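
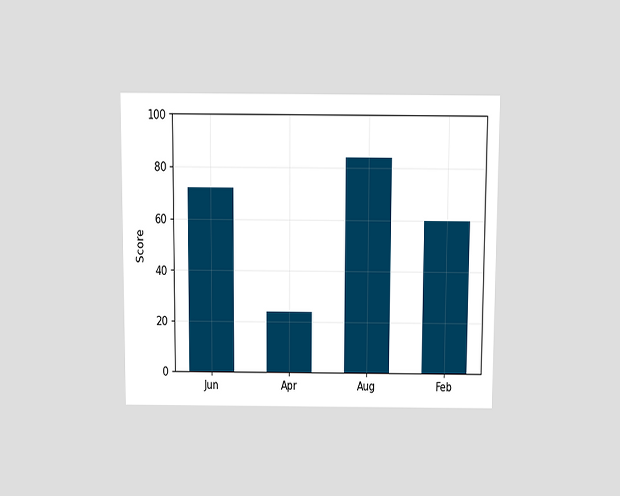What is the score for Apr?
The chart is viewed slightly from above. Reading along the chart's y-axis, the Apr bar reaches 24.

24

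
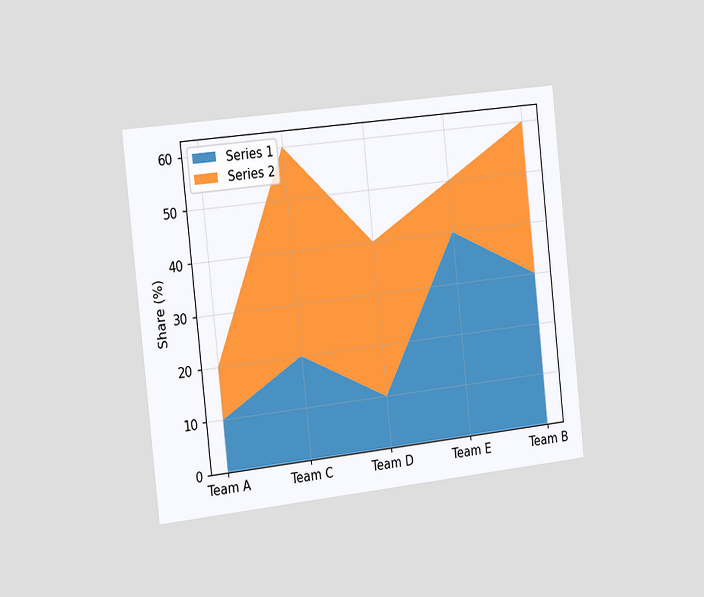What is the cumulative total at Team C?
60%

The chart is tilted about 6° counter-clockwise and viewed slightly from the left. The stacked total at Team C reaches 60%.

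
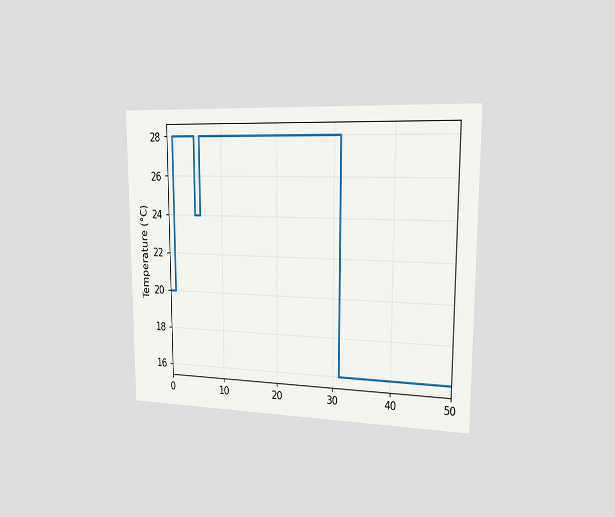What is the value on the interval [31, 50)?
16°C

The chart is viewed slightly from the right. On [31, 50) the step sits at 16°C.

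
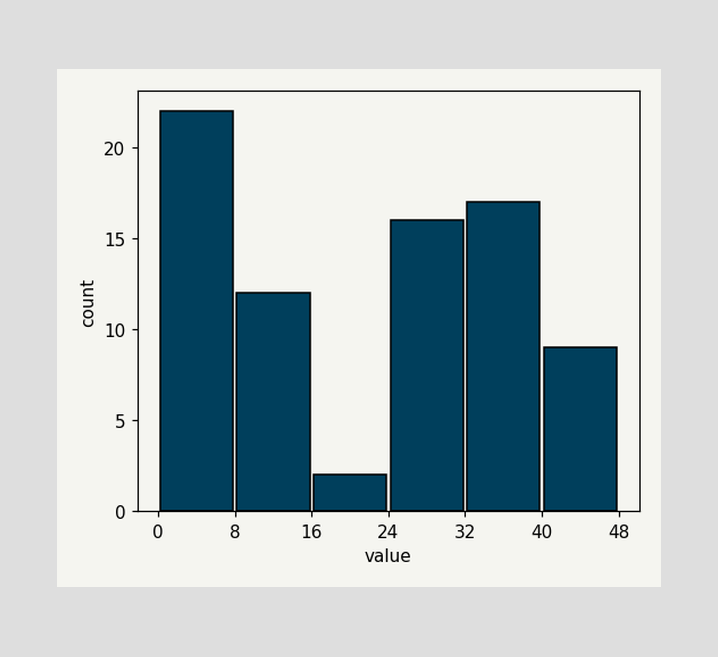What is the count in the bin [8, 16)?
The [8, 16) bin has height 12.

12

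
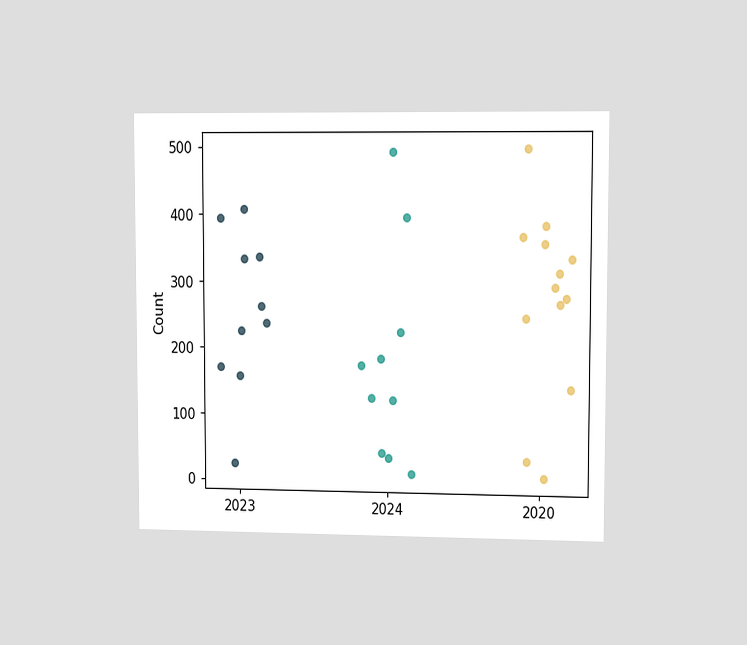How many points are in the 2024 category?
The chart is viewed at a slight angle. Counting the markers in the 2024 column gives 10.

10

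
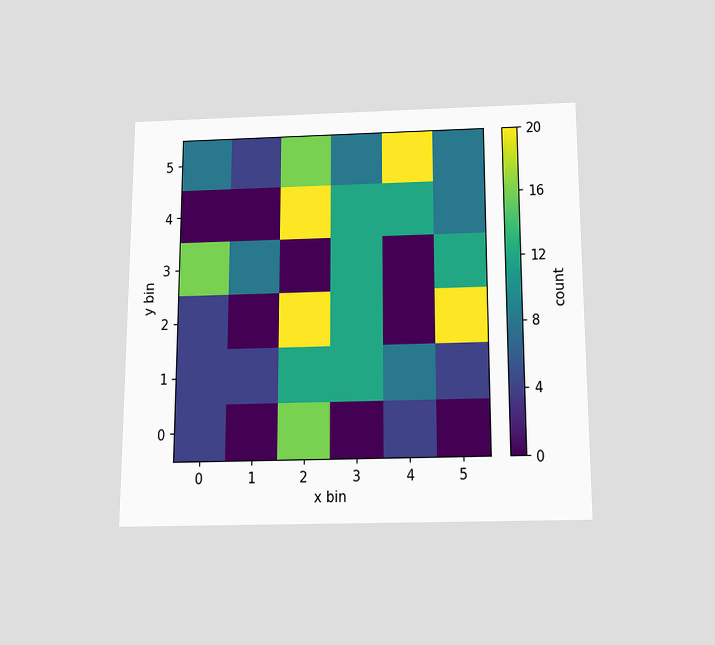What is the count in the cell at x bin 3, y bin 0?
The chart is viewed slightly from below. Matching the cell (3, 0) against the colorbar gives 0.

0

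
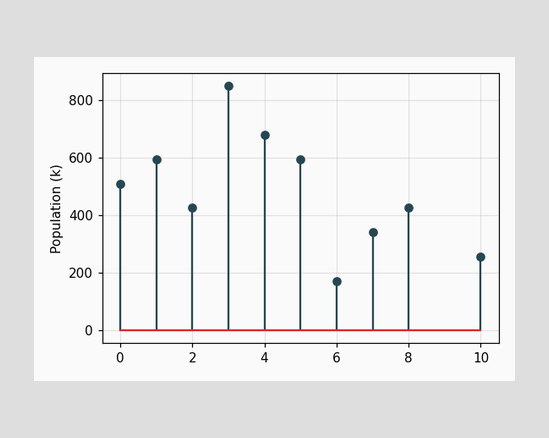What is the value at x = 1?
595k

The stem at x=1 reaches 595k.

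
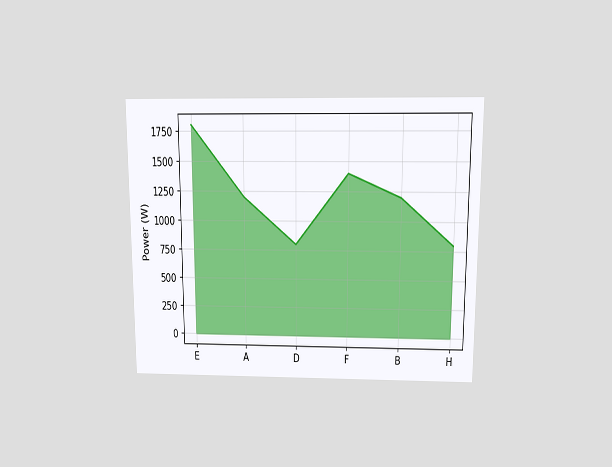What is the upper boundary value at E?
The chart is viewed slightly from above. At E the upper boundary is at 1800W.

1800W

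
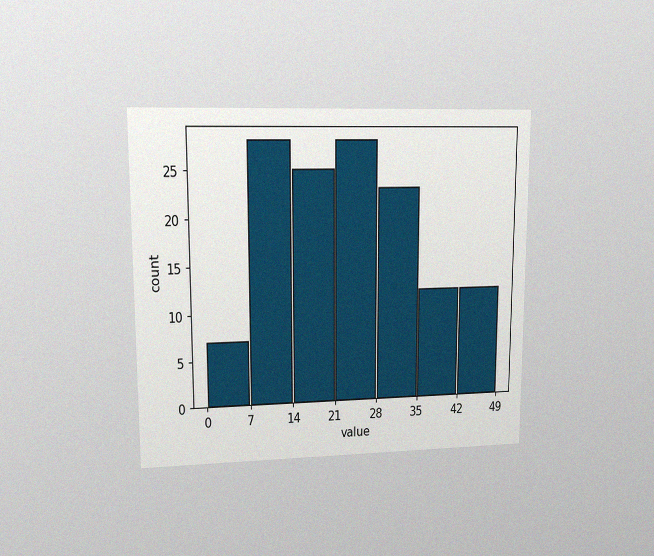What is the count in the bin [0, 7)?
7

The chart is viewed at a slight angle, with some photo noise. The [0, 7) bin has height 7.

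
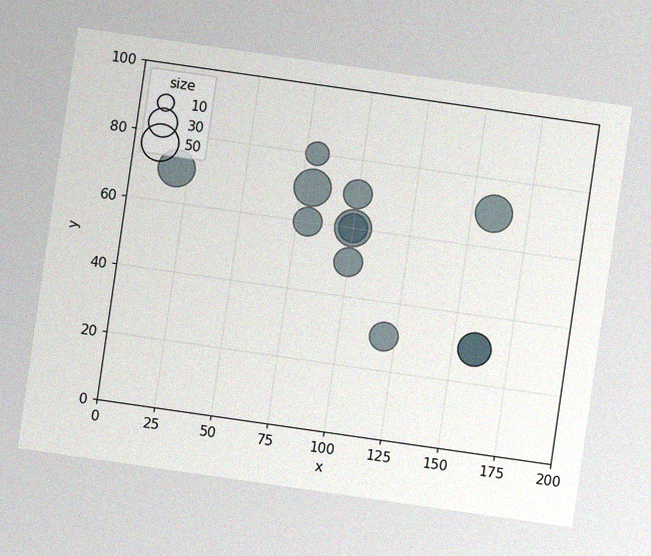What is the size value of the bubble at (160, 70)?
50

The chart is tilted about 8° clockwise, with some photo noise. Matching the bubble at (160, 70) against the size legend gives 50.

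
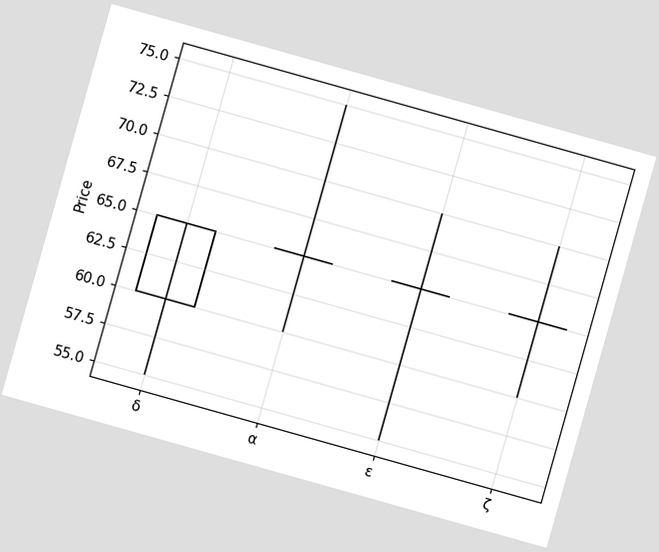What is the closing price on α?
The chart is tilted about 16° clockwise. The α candle closes at 65.

65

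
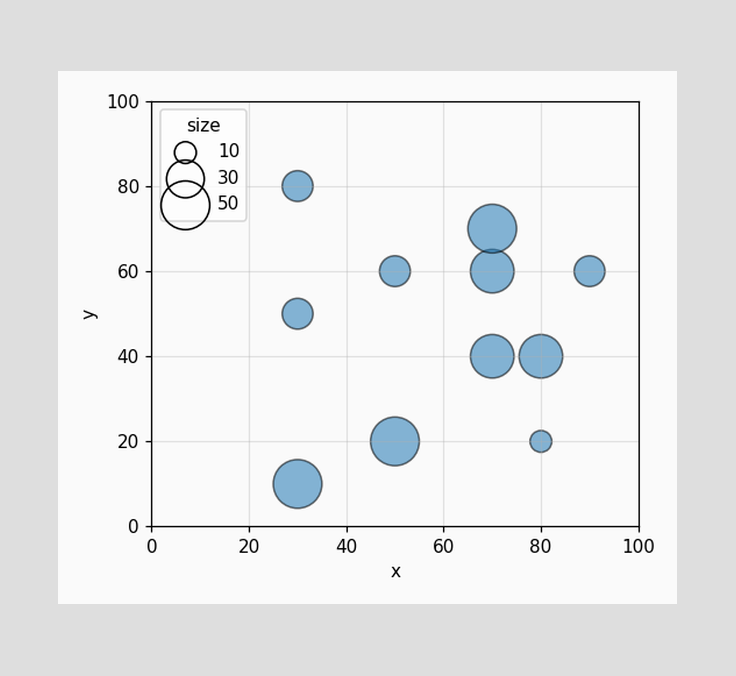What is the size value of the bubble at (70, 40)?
40

Matching the bubble at (70, 40) against the size legend gives 40.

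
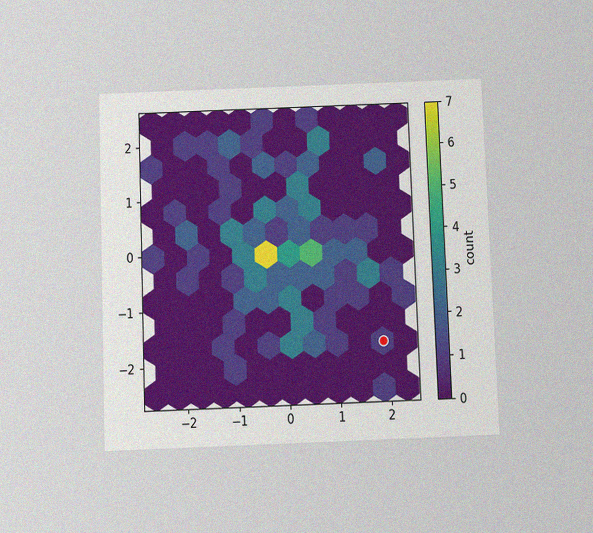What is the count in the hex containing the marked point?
1

The chart is tilted about 2° counter-clockwise and viewed slightly from below, with some photo noise. The marked hex reads 1 on the colorbar.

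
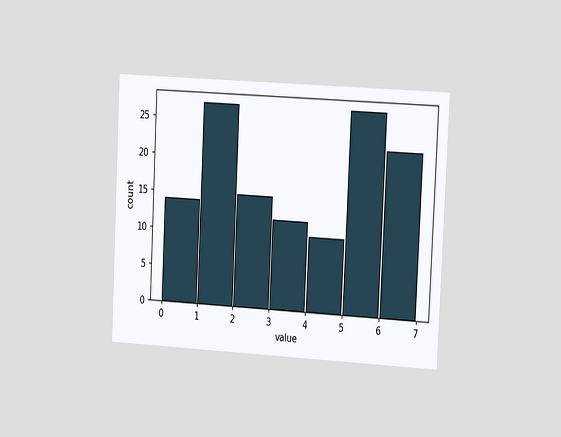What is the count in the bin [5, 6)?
27

The chart is tilted about 3° clockwise and viewed slightly from the right. The [5, 6) bin has height 27.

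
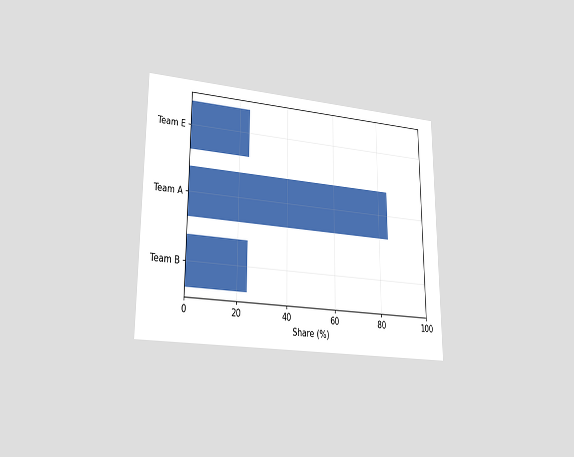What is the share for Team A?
The chart is viewed at a slight angle. Reading along the chart's x-axis, the Team A bar reaches 84%.

84%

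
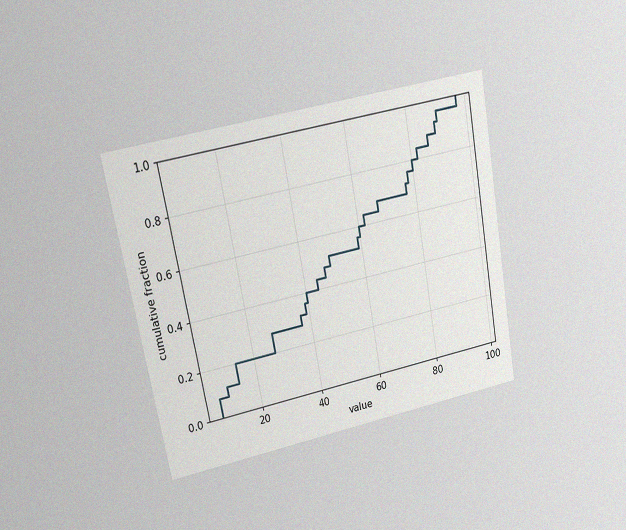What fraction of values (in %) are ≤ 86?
88%

The chart is tilted about 11° counter-clockwise and viewed at a slight angle, with some photo noise. At x=86 the ECDF step is at 88%.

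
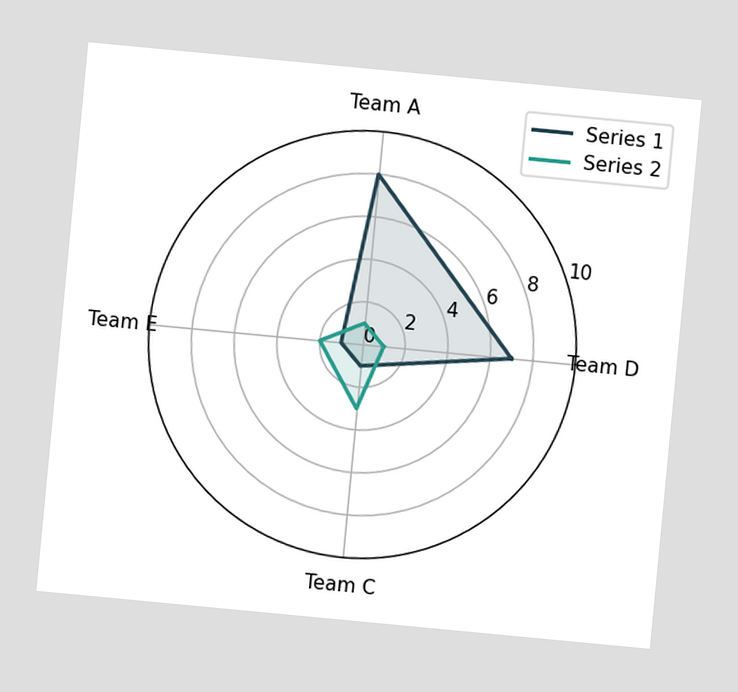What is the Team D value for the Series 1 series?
The chart is tilted about 5° clockwise. On the Team D axis, Series 1 reaches 7.

7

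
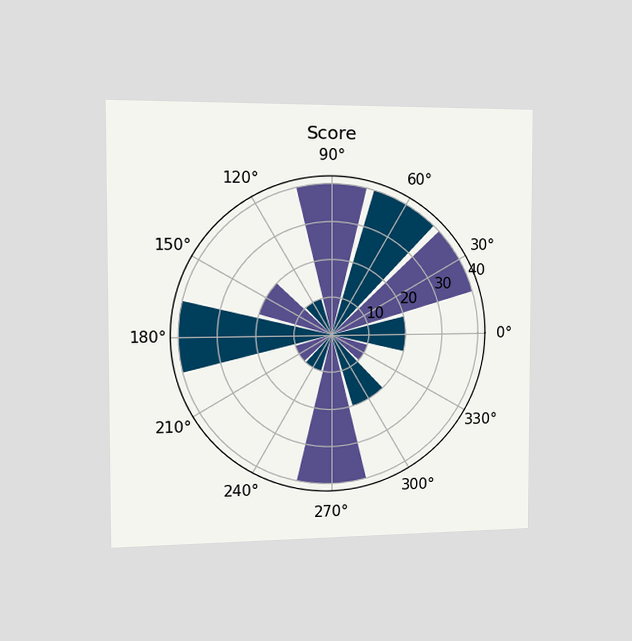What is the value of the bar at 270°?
40

The chart is viewed slightly from the left. The bar at 270° reaches 40 on the radial axis.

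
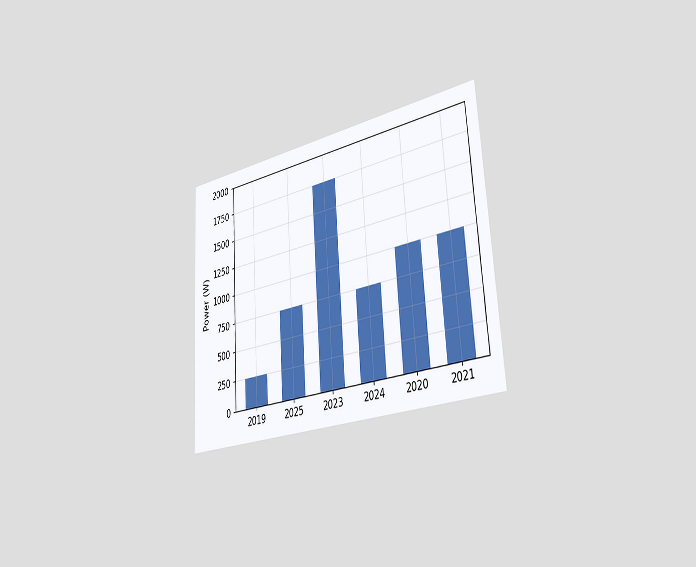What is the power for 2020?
The chart is tilted about 4° counter-clockwise and viewed slightly from the right. Reading along the chart's y-axis, the 2020 bar reaches 1000W.

1000W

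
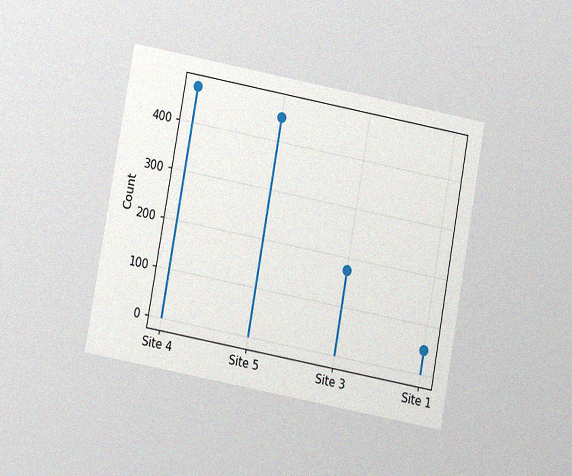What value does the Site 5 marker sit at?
450

The chart is tilted about 10° clockwise and viewed at a slight angle, with some photo noise. The Site 5 marker sits at 450.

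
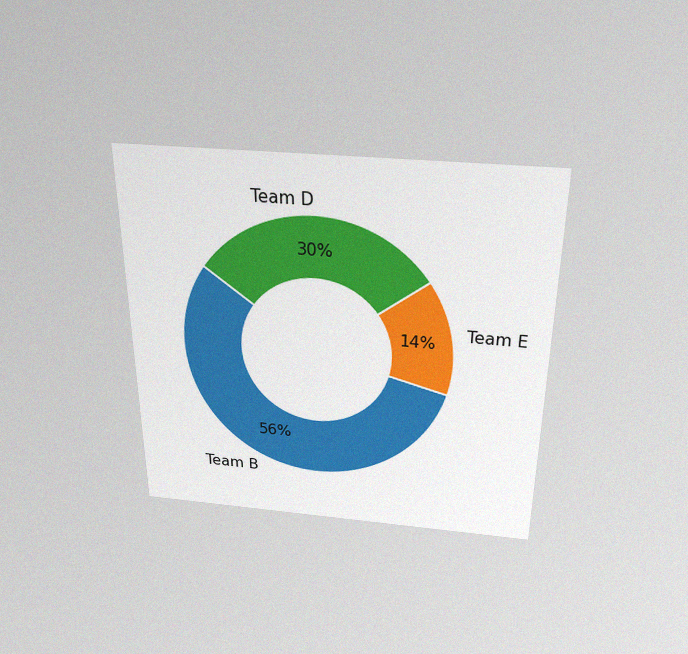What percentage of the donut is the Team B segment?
56%

The chart is viewed slightly from above, with some photo noise. The Team B segment takes up 56% of the ring.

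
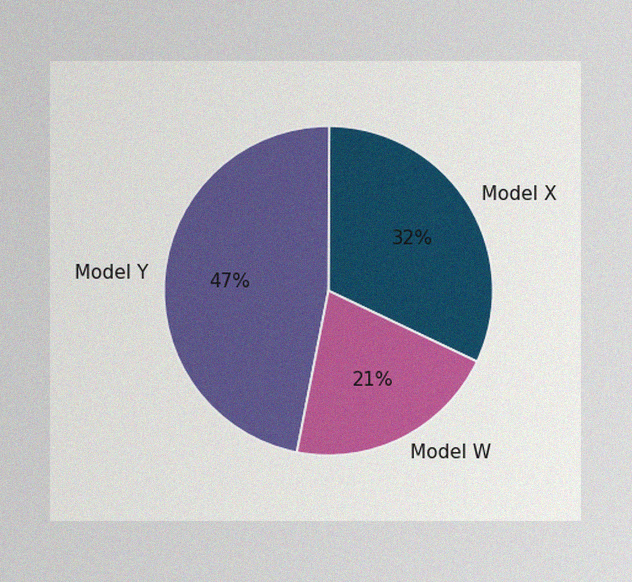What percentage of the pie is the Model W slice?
The image has some photo noise and uneven lighting. The Model W slice takes up 21% of the pie.

21%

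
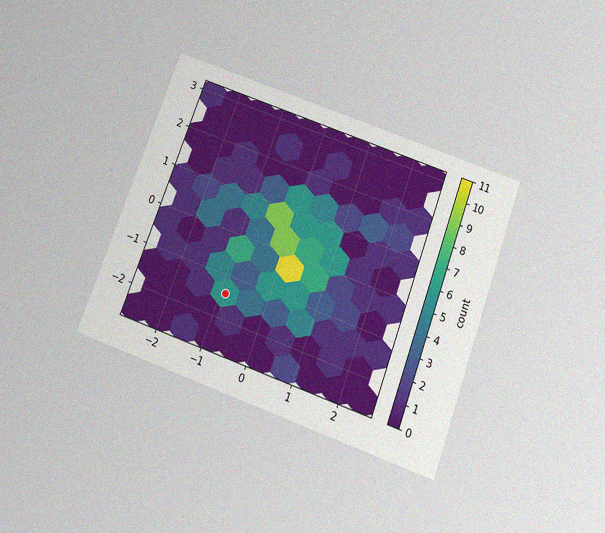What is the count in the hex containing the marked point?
The chart is tilted about 20° clockwise and viewed slightly from below, with some photo noise. The marked hex reads 6 on the colorbar.

6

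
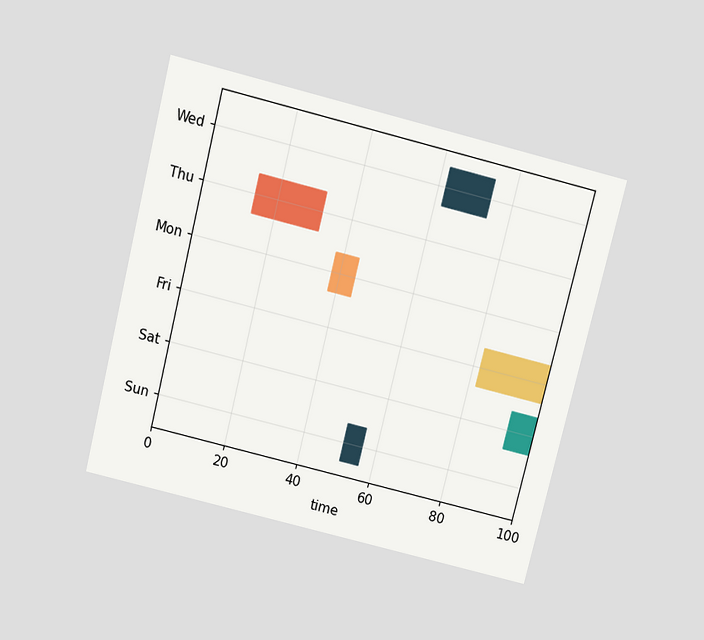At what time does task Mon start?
38

The chart is tilted about 14° clockwise and viewed slightly from above. The Mon bar begins at t=38.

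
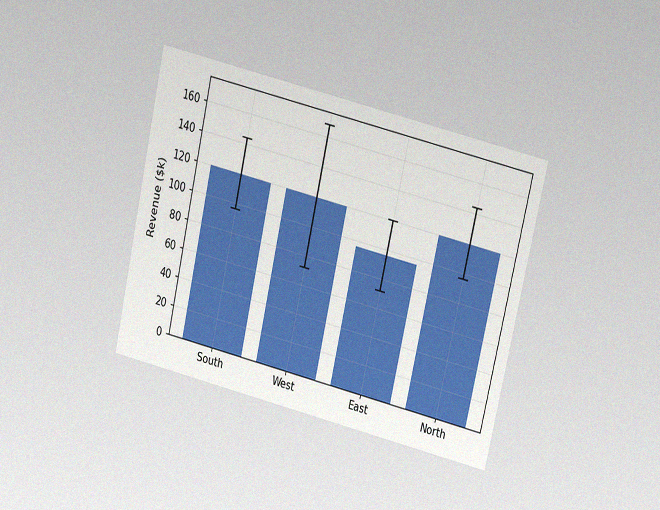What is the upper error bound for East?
The chart is tilted about 13° clockwise and viewed at a slight angle, with some photo noise. The East bar's upper whisker reaches $120k.

$120k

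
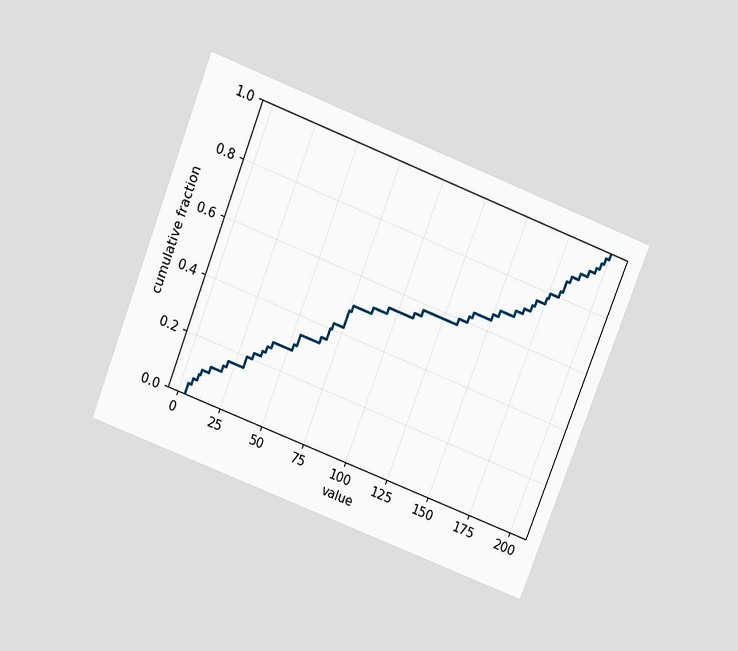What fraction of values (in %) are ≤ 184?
88%

The chart is tilted about 21° clockwise and viewed slightly from above. At x=184 the ECDF step is at 88%.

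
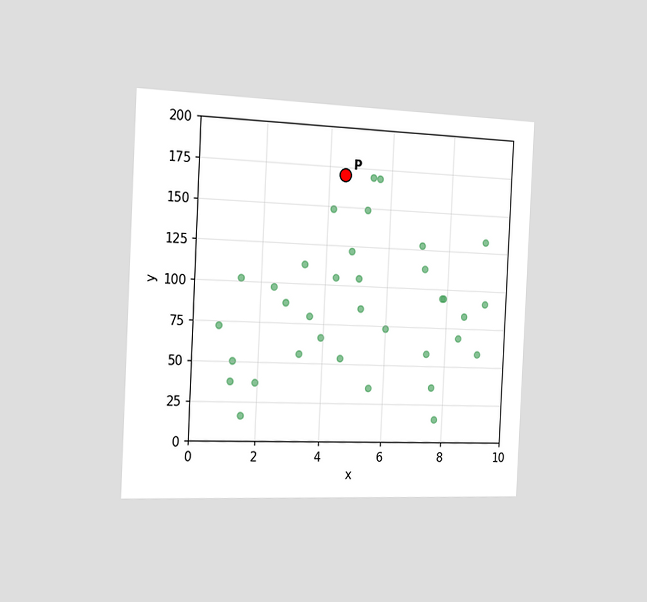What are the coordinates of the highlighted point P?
The chart is tilted about 3° clockwise and viewed slightly from the left. Following the gridlines from P to each axis, P sits at (4.5, 170).

(4.5, 170)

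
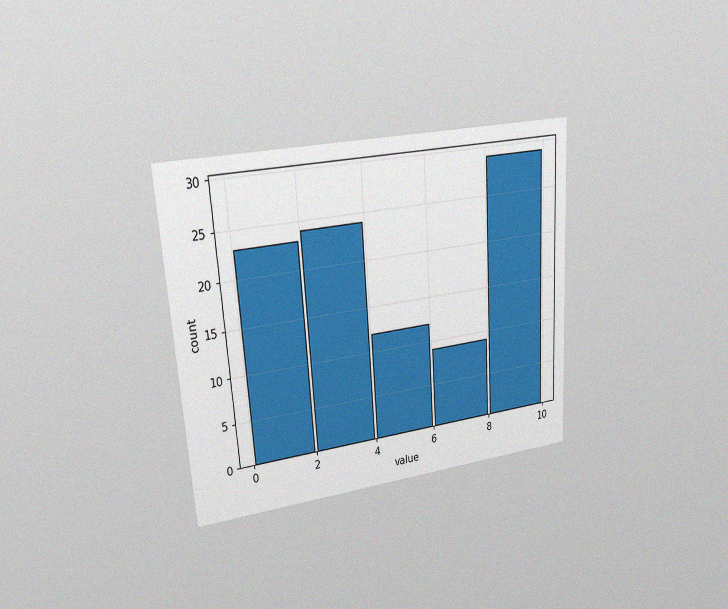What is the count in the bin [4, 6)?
12

The chart is tilted about 4° counter-clockwise and viewed at a slight angle, with some photo noise. The [4, 6) bin has height 12.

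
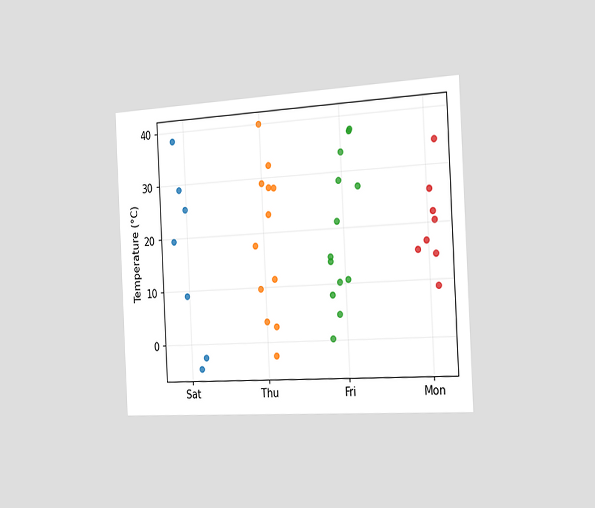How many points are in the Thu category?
12

The chart is tilted about 3° counter-clockwise and viewed slightly from the right. Counting the markers in the Thu column gives 12.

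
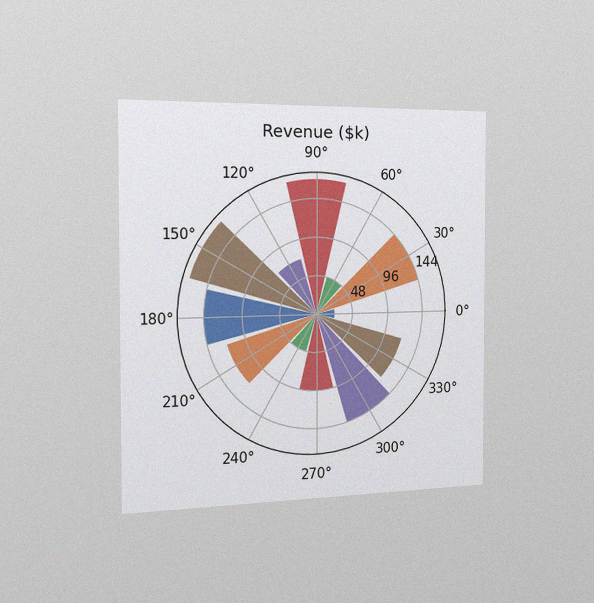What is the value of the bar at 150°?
The chart is viewed slightly from the left, with some photo noise. The bar at 150° reaches $168k on the radial axis.

$168k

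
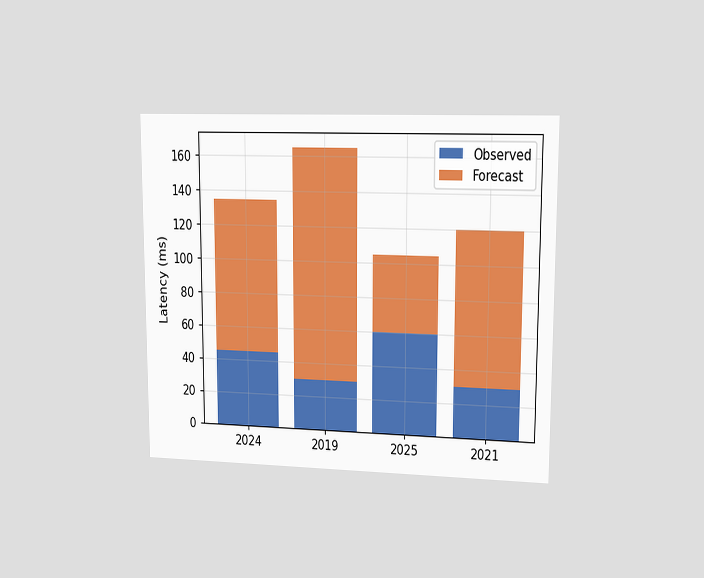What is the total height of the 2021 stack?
120ms

The chart is viewed at a slight angle. The 2021 stack's top reaches 120ms on the y-axis.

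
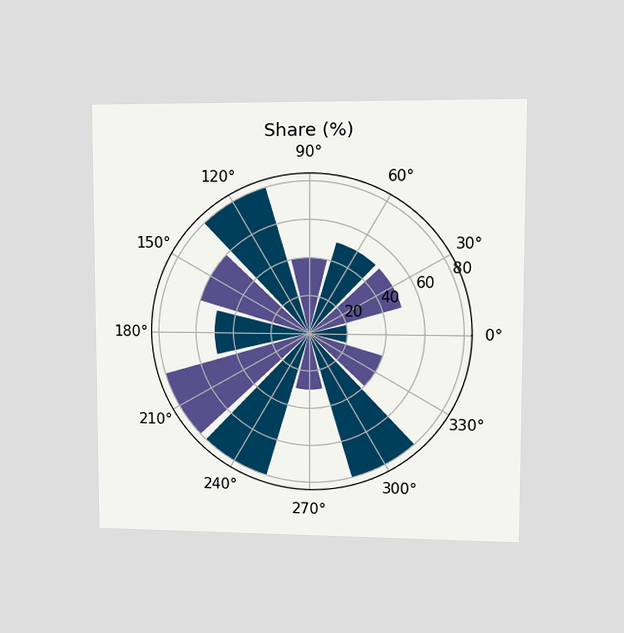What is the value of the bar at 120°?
80%

The chart is viewed at a slight angle. The bar at 120° reaches 80% on the radial axis.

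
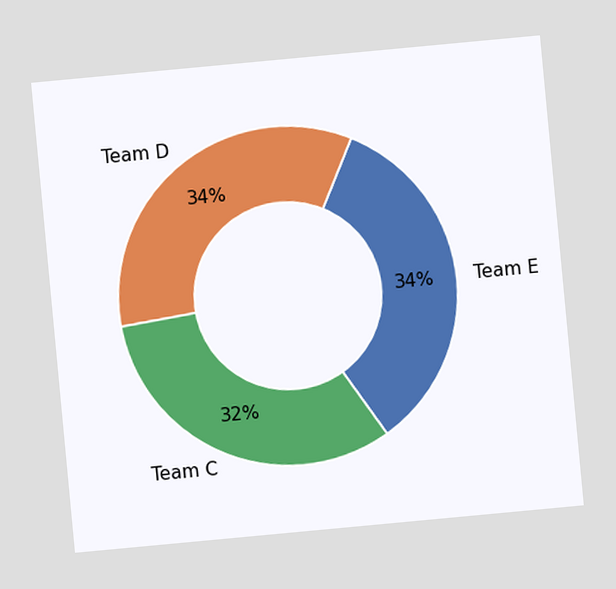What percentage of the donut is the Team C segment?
32%

The chart is tilted about 5° counter-clockwise. The Team C segment takes up 32% of the ring.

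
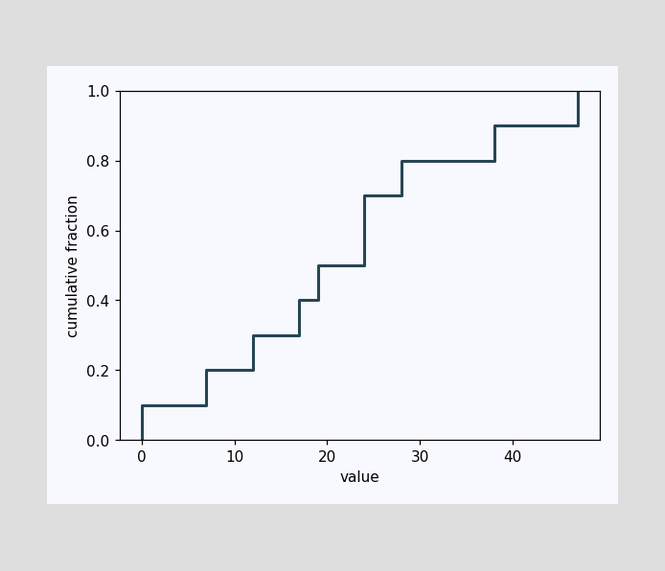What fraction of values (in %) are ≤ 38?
90%

At x=38 the ECDF step is at 90%.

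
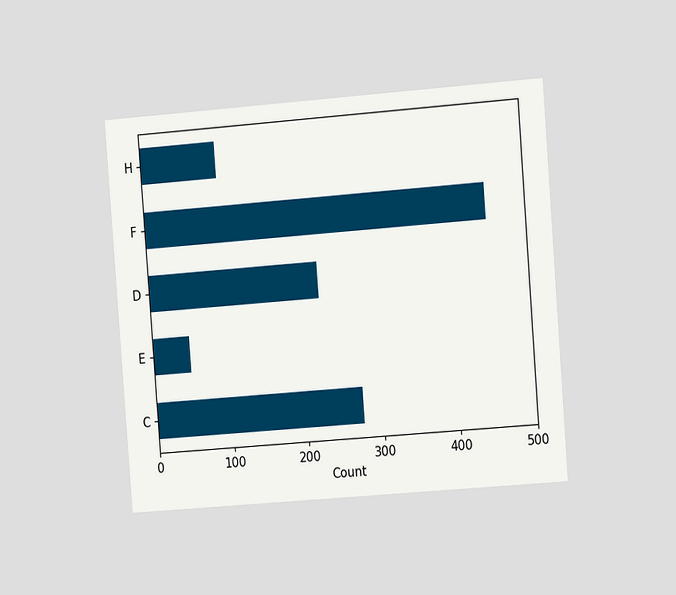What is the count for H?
The chart is tilted about 4° counter-clockwise and viewed slightly from the right. Reading along the chart's x-axis, the H bar reaches 100.

100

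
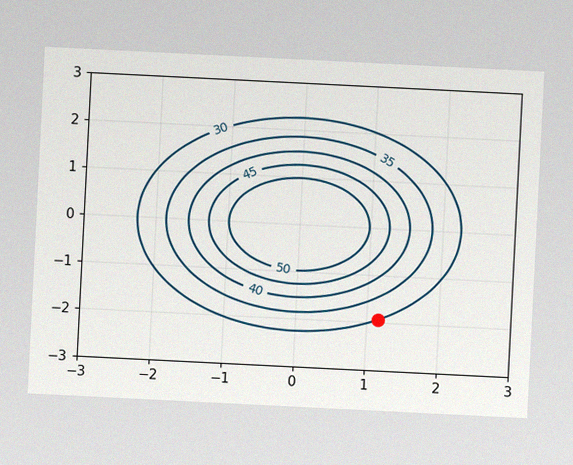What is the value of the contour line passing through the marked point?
30

The chart is tilted about 3° clockwise, with some photo noise. The marked point sits on the contour labelled 30.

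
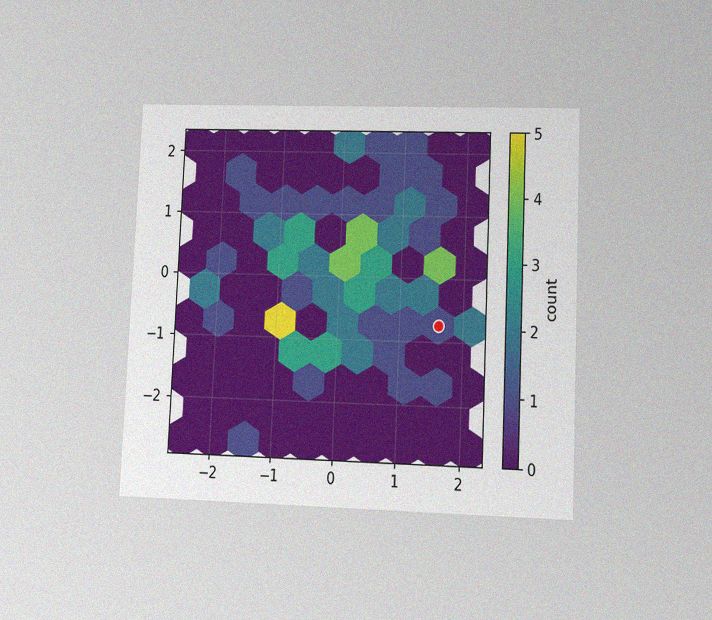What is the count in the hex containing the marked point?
The chart is tilted about 3° clockwise and viewed at a slight angle, with some photo noise. The marked hex reads 1 on the colorbar.

1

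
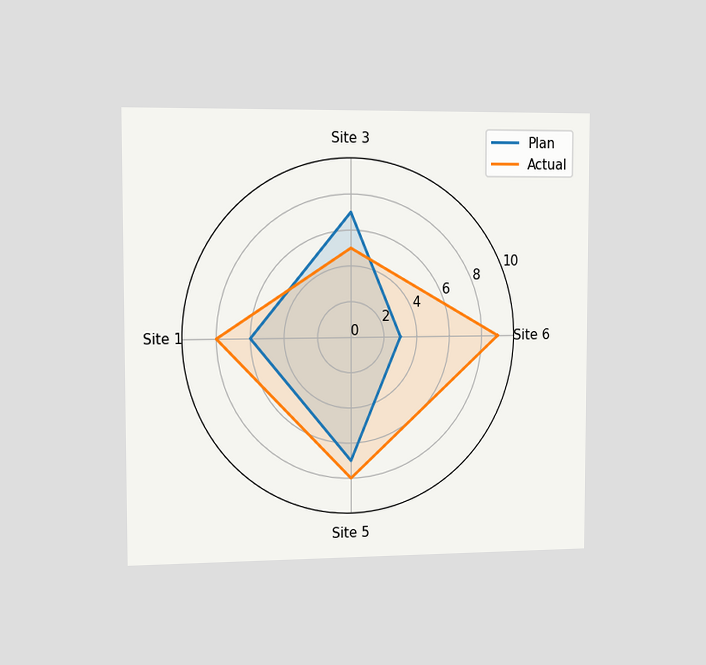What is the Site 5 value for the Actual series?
8

The chart is viewed slightly from the left. On the Site 5 axis, Actual reaches 8.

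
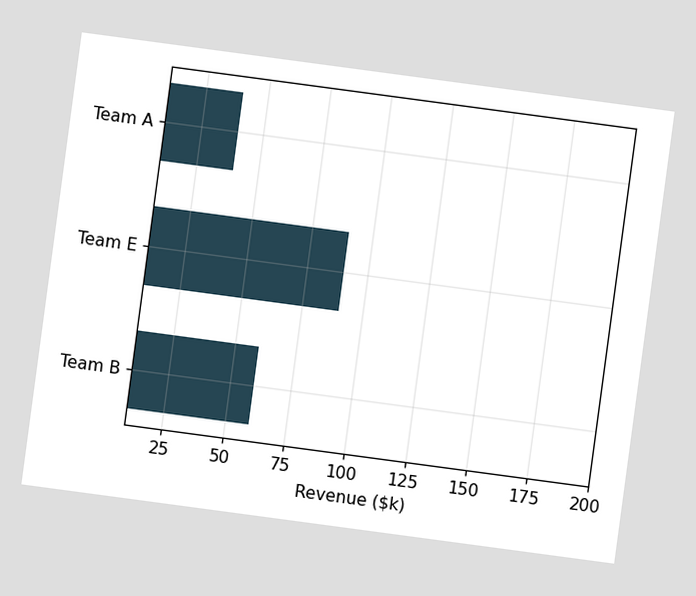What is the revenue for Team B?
The chart is tilted about 8° clockwise. Reading along the chart's x-axis, the Team B bar reaches $60k.

$60k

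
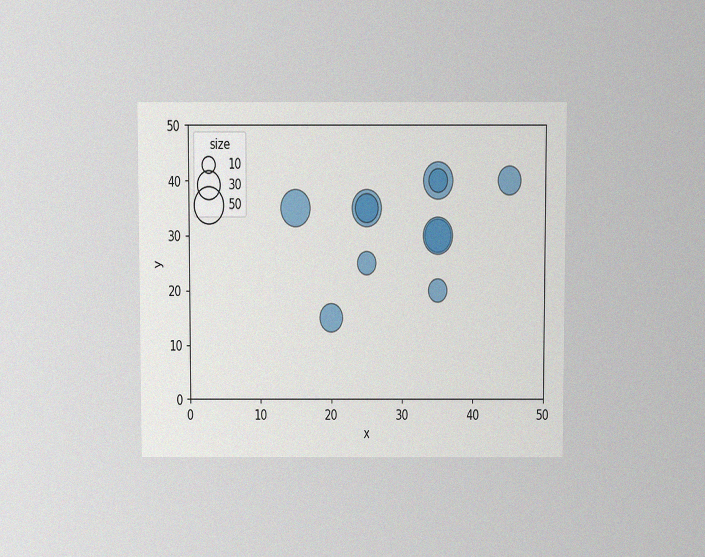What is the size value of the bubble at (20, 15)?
The chart is viewed slightly from above, with some photo noise. Matching the bubble at (20, 15) against the size legend gives 30.

30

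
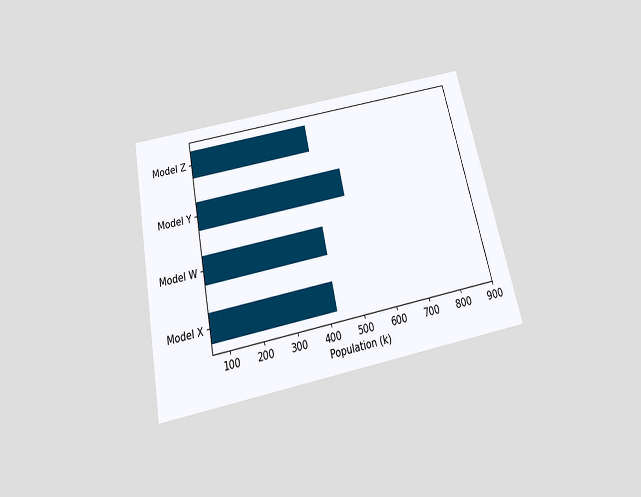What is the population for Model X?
The chart is tilted about 12° counter-clockwise and viewed slightly from below. Reading along the chart's x-axis, the Model X bar reaches 425k.

425k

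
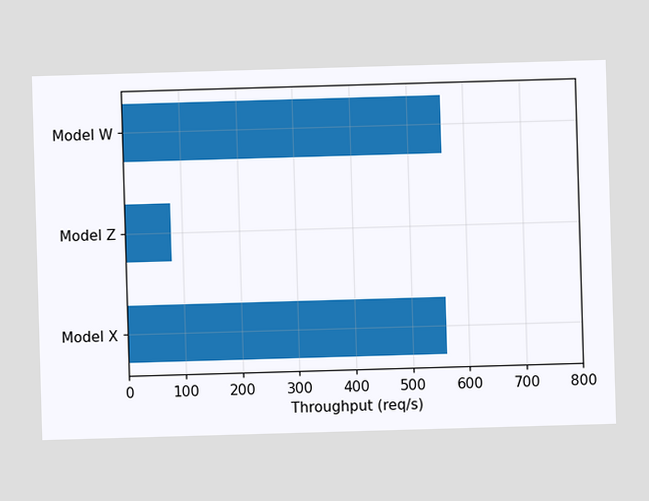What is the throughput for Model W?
560req/s

Reading along the chart's x-axis, the Model W bar reaches 560req/s.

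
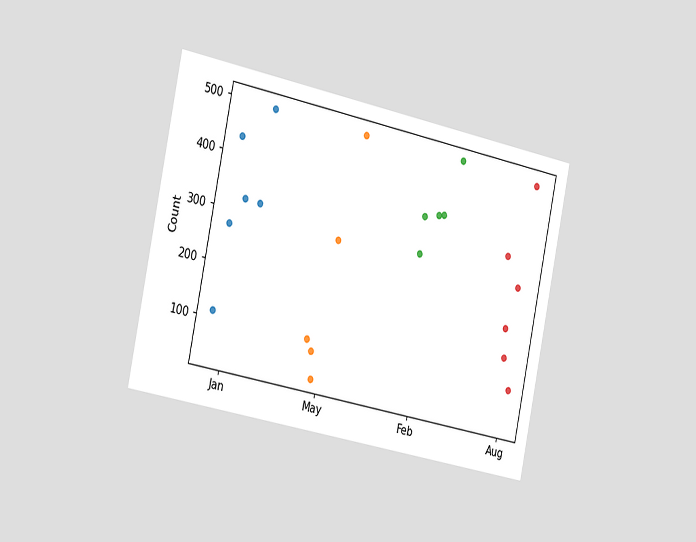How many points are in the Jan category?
6

The chart is tilted about 12° clockwise and viewed slightly from the left. Counting the markers in the Jan column gives 6.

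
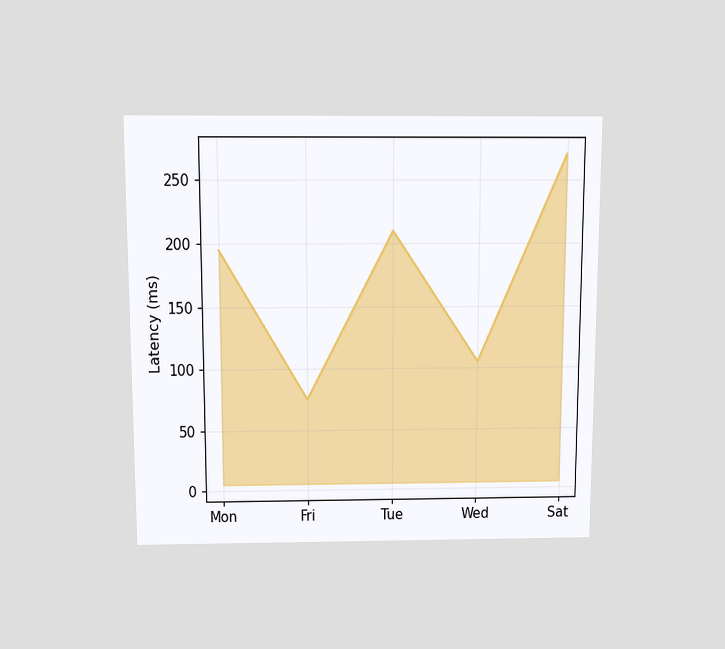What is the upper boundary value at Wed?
105ms

The chart is viewed slightly from above. At Wed the upper boundary is at 105ms.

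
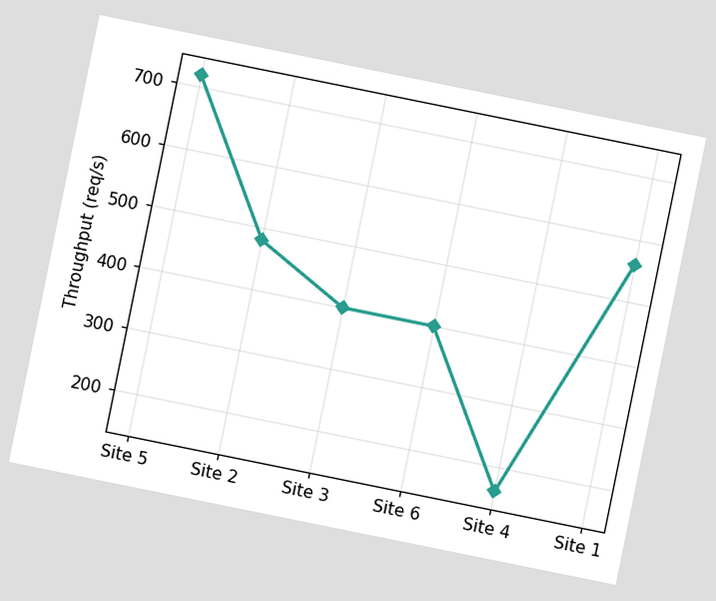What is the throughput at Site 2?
480req/s

The chart is tilted about 11° clockwise. At Site 2, the line is at 480req/s.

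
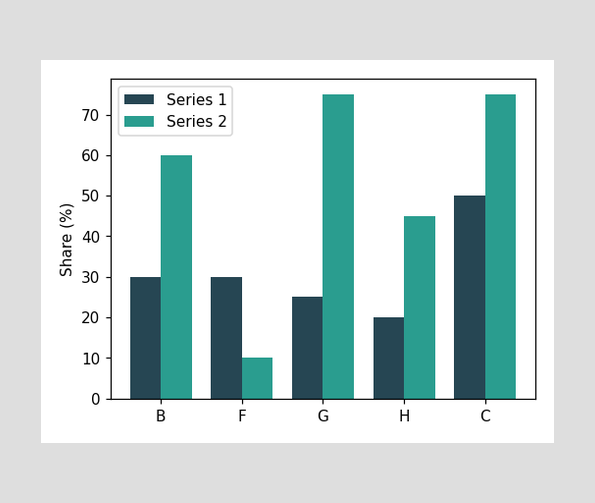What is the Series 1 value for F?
30%

The Series 1 bar at F reaches 30% on the y-axis.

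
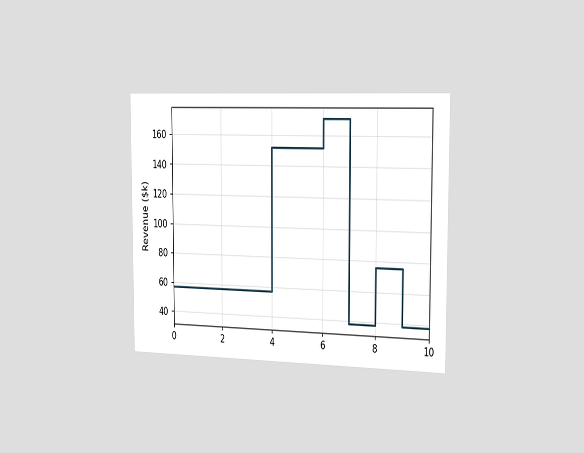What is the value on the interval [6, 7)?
The chart is viewed slightly from the right. On [6, 7) the step sits at $171k.

$171k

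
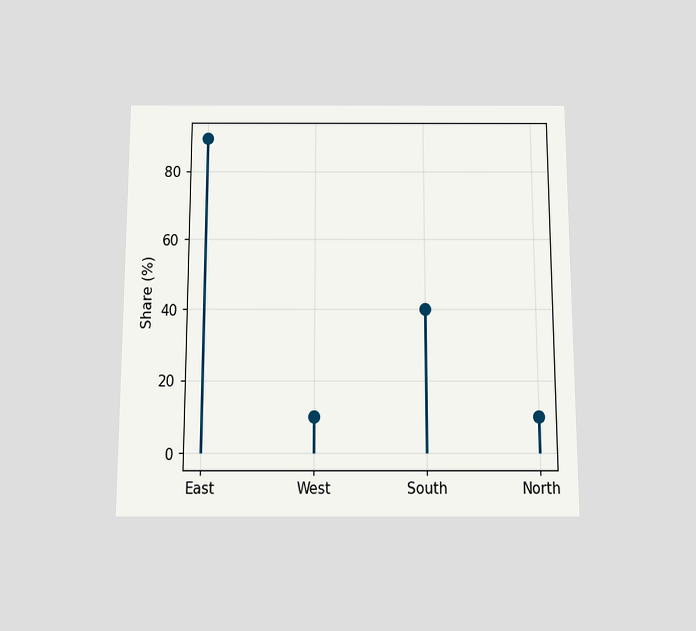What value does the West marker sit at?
The chart is viewed slightly from below. The West marker sits at 10%.

10%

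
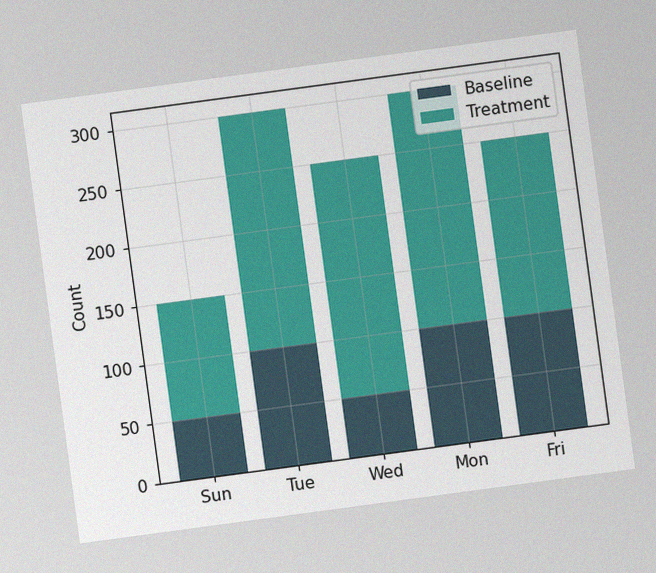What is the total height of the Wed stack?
The chart is tilted about 8° counter-clockwise, with some photo noise. The Wed stack's top reaches 250 on the y-axis.

250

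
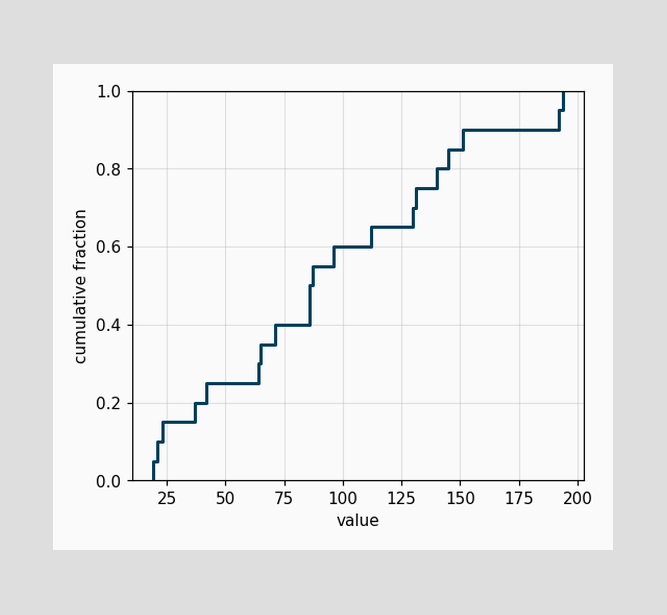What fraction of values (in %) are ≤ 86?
At x=86 the ECDF step is at 50%.

50%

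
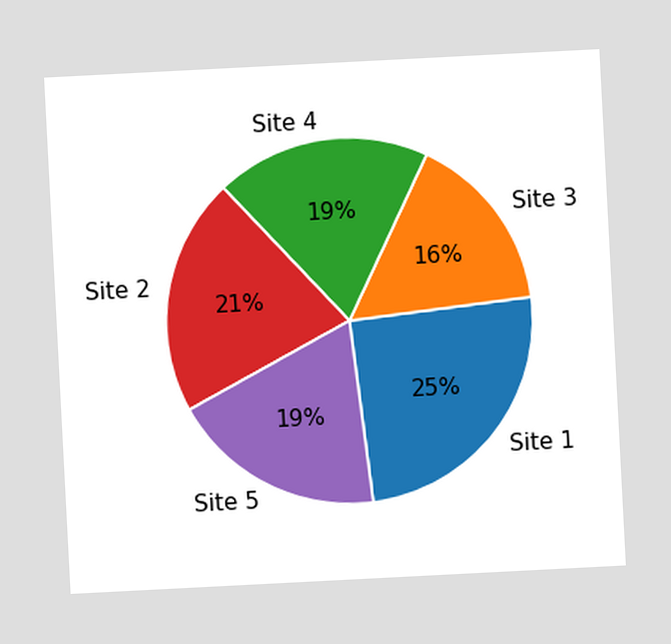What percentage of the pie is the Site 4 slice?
19%

The chart is tilted about 3° counter-clockwise. The Site 4 slice takes up 19% of the pie.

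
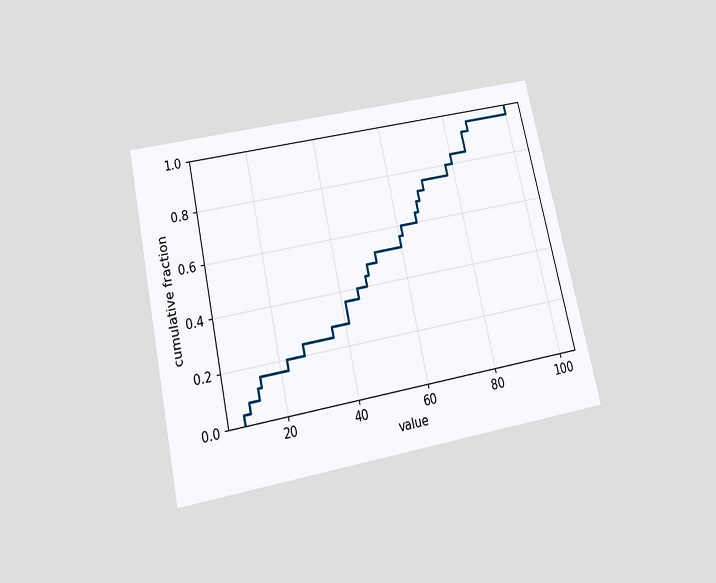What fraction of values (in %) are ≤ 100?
100%

The chart is tilted about 12° counter-clockwise and viewed slightly from below. At x=100 the ECDF step is at 100%.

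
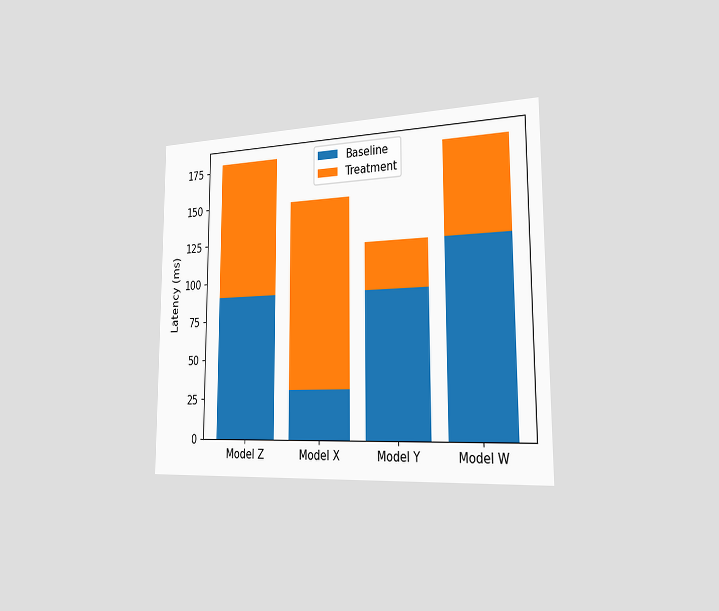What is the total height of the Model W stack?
180ms

The chart is viewed slightly from the right. The Model W stack's top reaches 180ms on the y-axis.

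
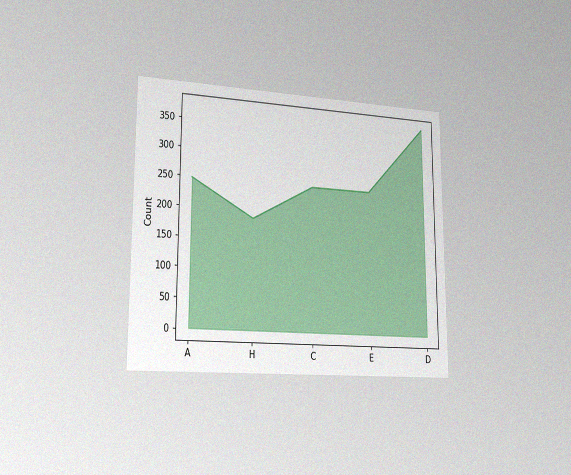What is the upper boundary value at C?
248

The chart is viewed slightly from the left, with some photo noise. At C the upper boundary is at 248.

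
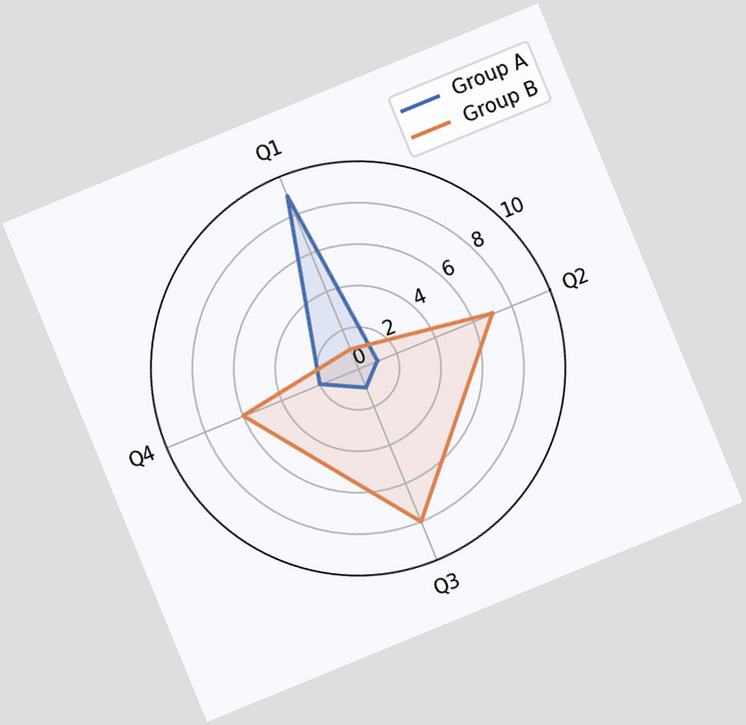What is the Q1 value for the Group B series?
The chart is tilted about 22° counter-clockwise. On the Q1 axis, Group B reaches 1.

1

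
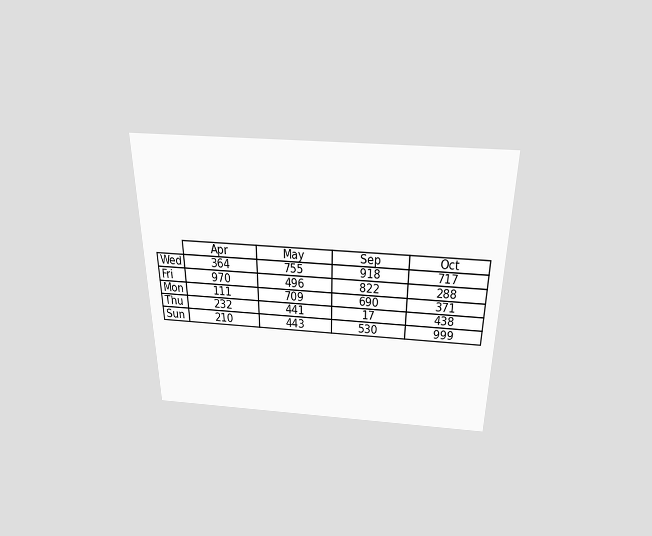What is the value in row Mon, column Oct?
371

The chart is viewed slightly from above. The (Mon, Oct) cell reads 371.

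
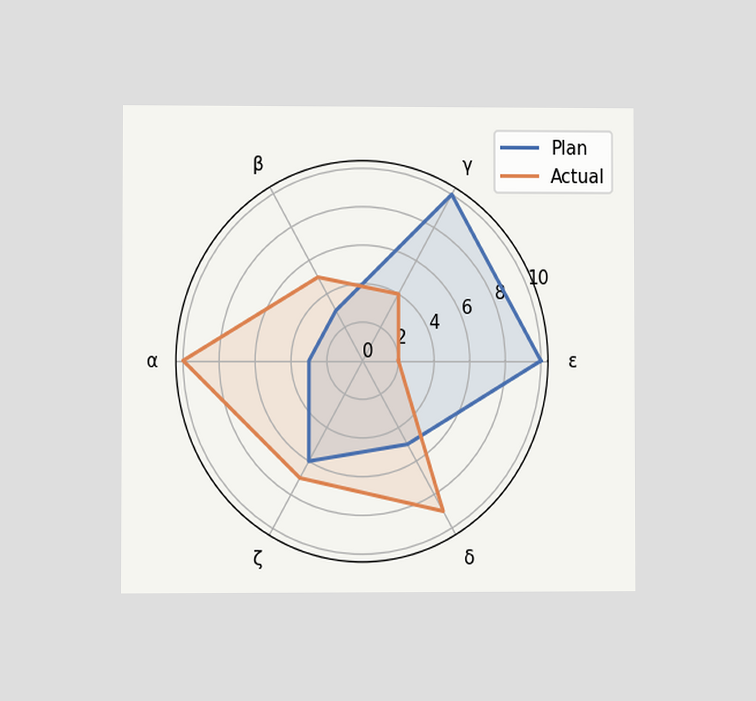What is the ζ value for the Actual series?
7

The chart is viewed at a slight angle. On the ζ axis, Actual reaches 7.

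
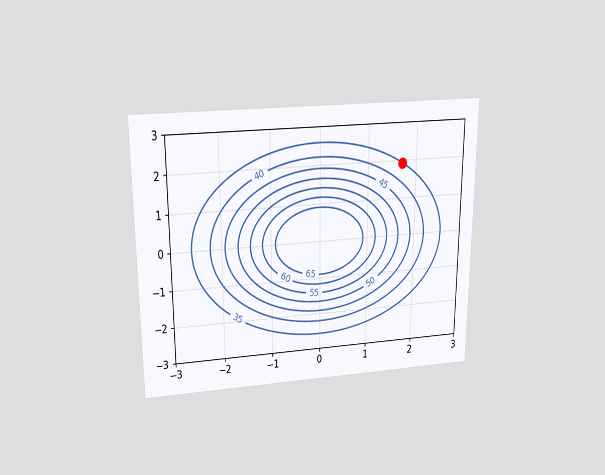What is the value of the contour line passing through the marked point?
The chart is viewed slightly from above. The marked point sits on the contour labelled 35.

35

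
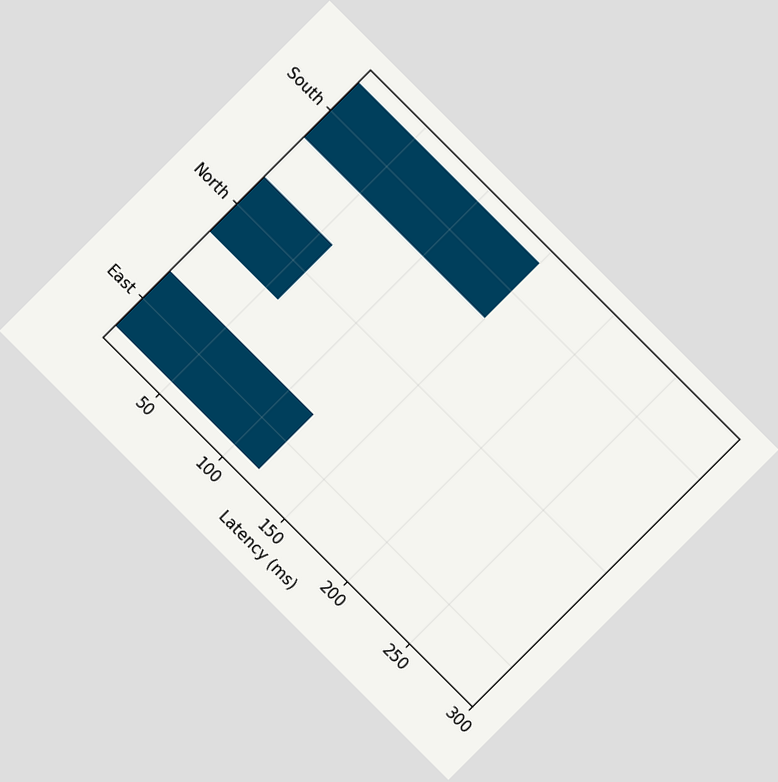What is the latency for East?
The chart is tilted about 45° clockwise. Reading along the chart's x-axis, the East bar reaches 120ms.

120ms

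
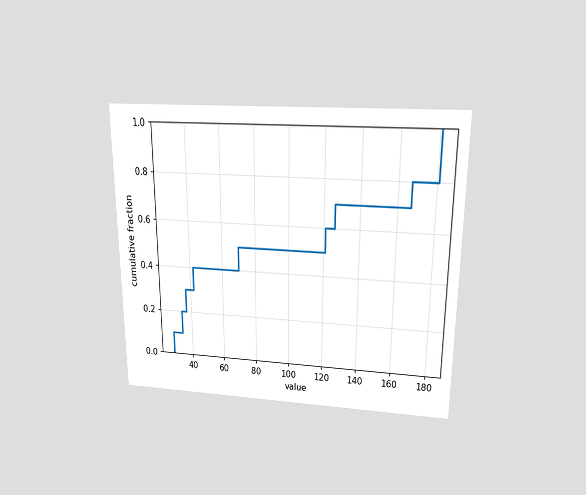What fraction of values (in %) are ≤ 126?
70%

The chart is viewed slightly from above. At x=126 the ECDF step is at 70%.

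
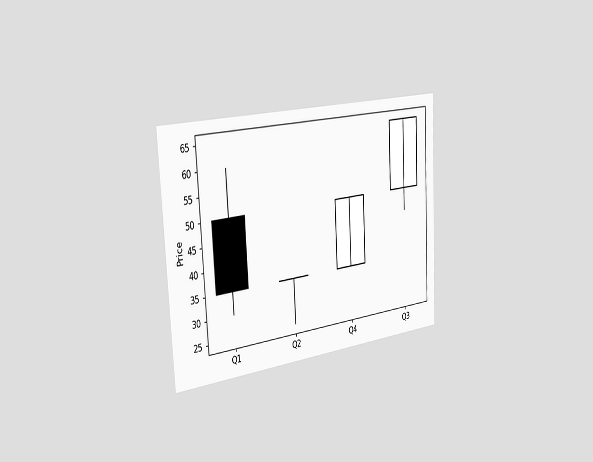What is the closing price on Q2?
The chart is tilted about 3° counter-clockwise and viewed slightly from the left. The Q2 candle closes at 35.

35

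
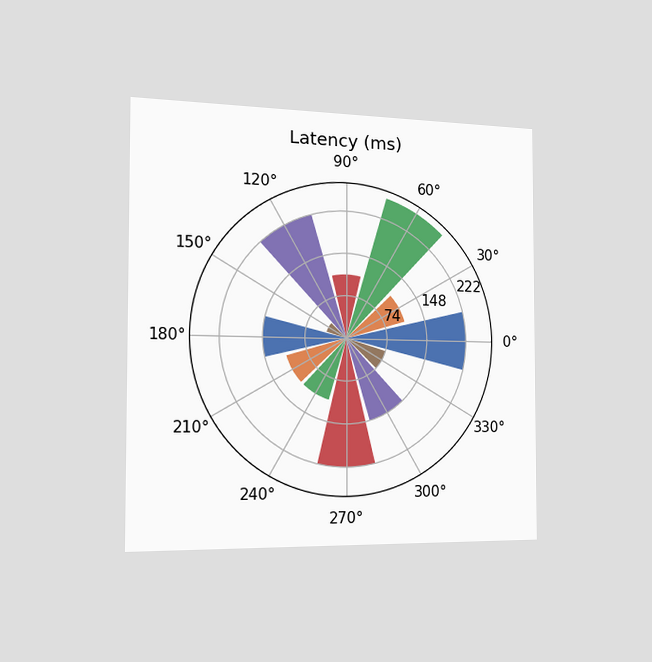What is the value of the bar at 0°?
222ms

The chart is viewed slightly from the left. The bar at 0° reaches 222ms on the radial axis.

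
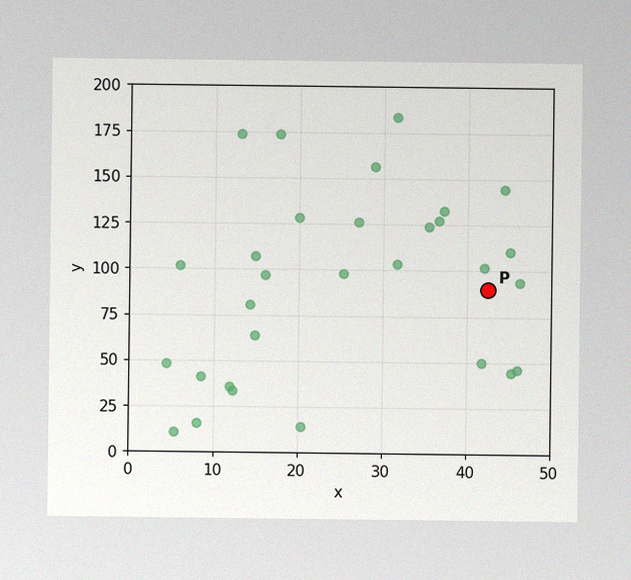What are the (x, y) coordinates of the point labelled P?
(42.5, 90)

The image has some photo noise and uneven lighting. Following the gridlines from P to each axis, P sits at (42.5, 90).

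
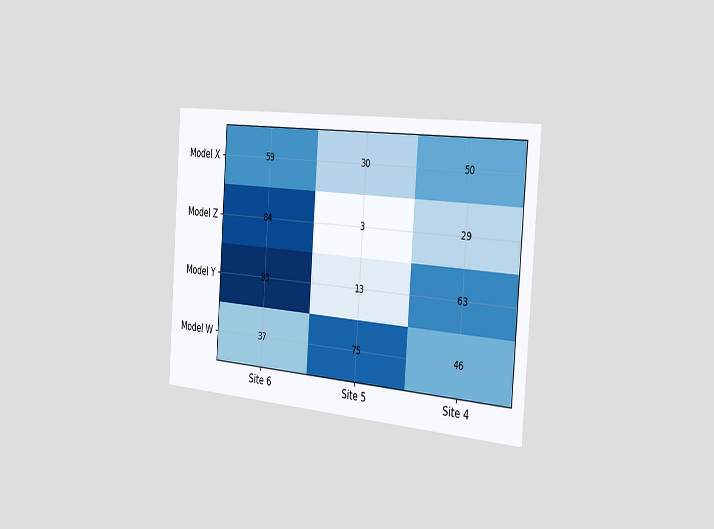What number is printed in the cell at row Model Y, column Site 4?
63

The chart is tilted about 4° clockwise and viewed slightly from the right. The (Model Y, Site 4) cell reads 63.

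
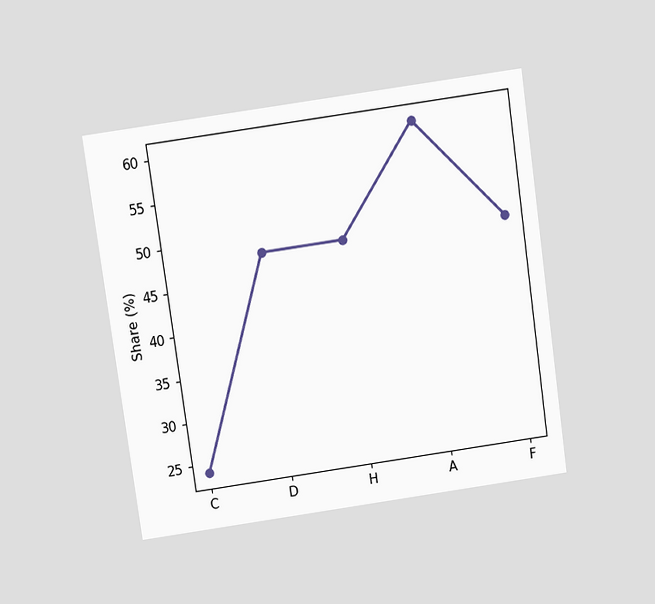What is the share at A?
The chart is tilted about 8° counter-clockwise and viewed slightly from above. At A, the line is at 60%.

60%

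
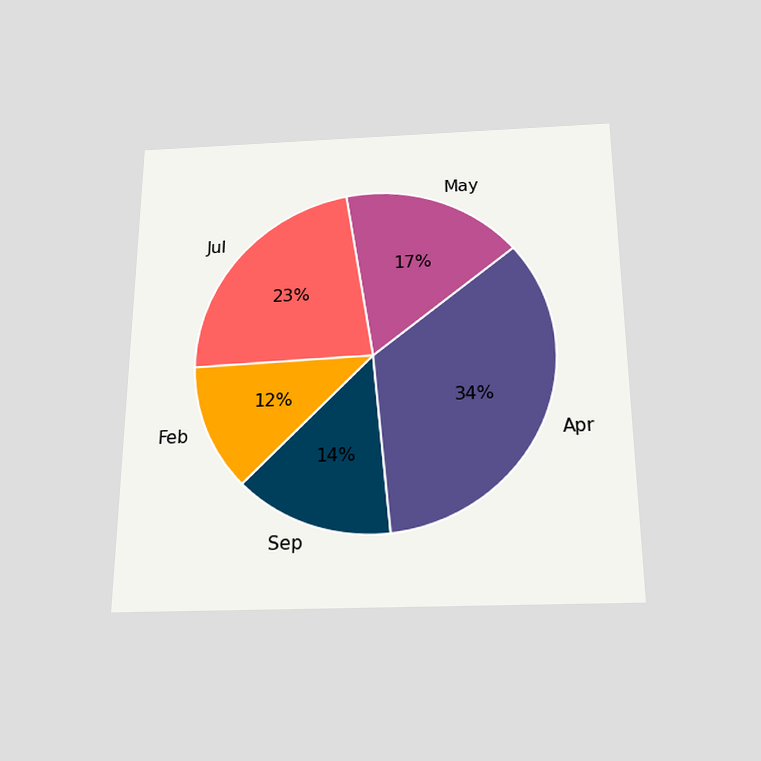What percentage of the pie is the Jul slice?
23%

The chart is viewed slightly from below. The Jul slice takes up 23% of the pie.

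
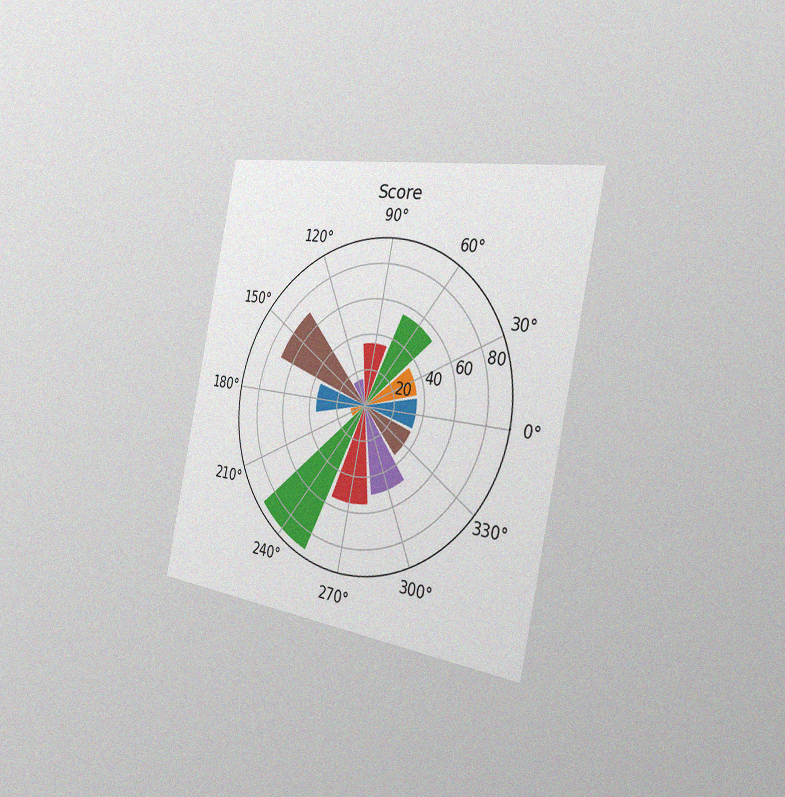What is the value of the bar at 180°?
35

The chart is tilted about 12° clockwise and viewed slightly from the right, with some photo noise. The bar at 180° reaches 35 on the radial axis.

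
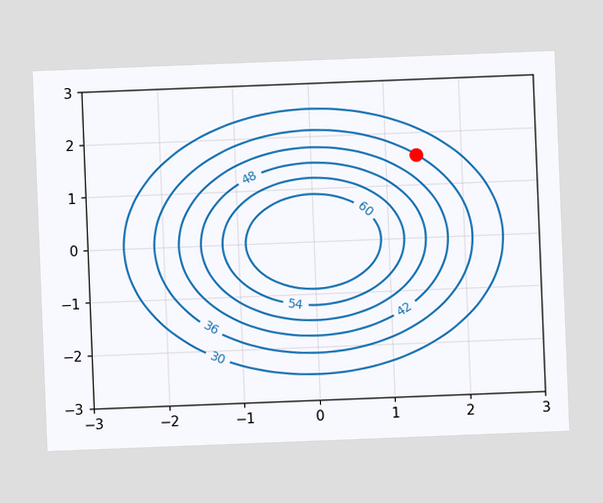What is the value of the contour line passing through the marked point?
The chart is tilted about 2° counter-clockwise. The marked point sits on the contour labelled 36.

36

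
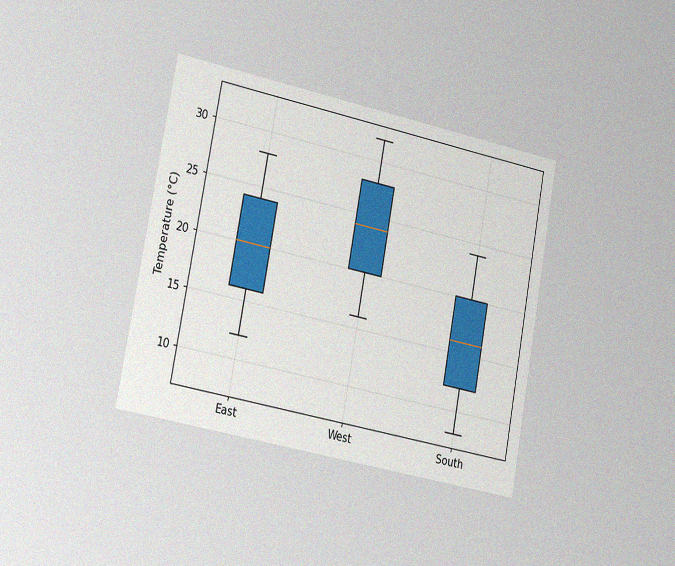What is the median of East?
The chart is tilted about 11° clockwise and viewed slightly from the left, with some photo noise. The median line in the East box sits at 20°C.

20°C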